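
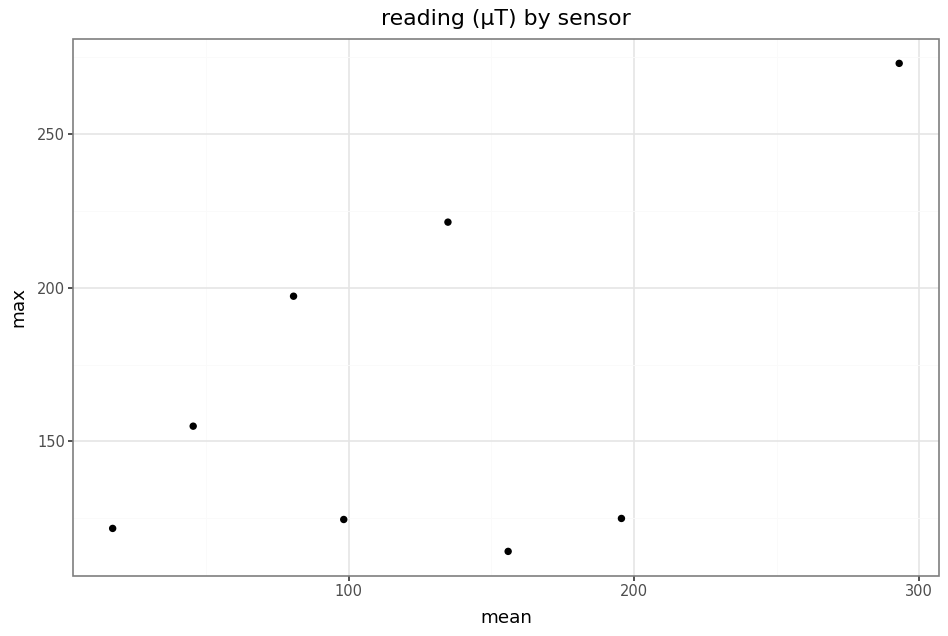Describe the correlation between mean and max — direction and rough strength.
Points are positively correlated; moderate (|r| ≈ 0.5).

positive, moderate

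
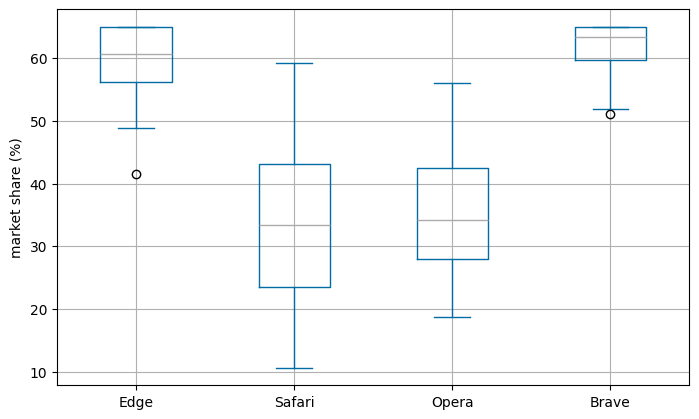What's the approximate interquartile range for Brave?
Q3 ≈ 65, Q1 ≈ 60; IQR ≈ 5.

≈ 5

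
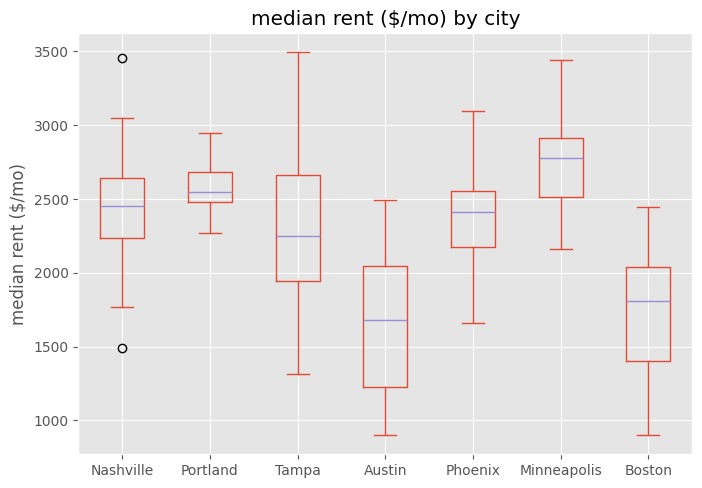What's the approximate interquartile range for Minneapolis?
Q3 ≈ 2900, Q1 ≈ 2500; IQR ≈ 400.

≈ 400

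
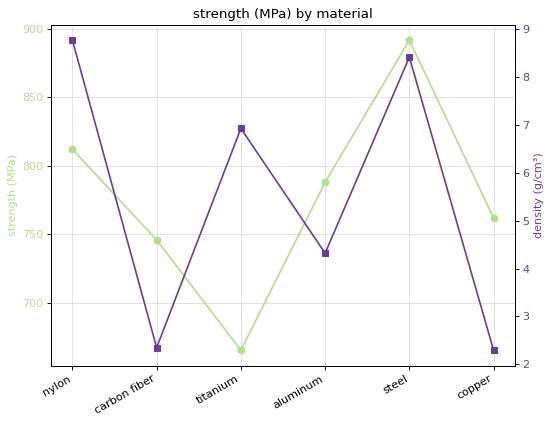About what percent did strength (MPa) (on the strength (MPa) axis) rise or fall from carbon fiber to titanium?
carbon fiber ≈ 740, titanium ≈ 660; (660 − 740) / 740 ≈ -10.8%.

≈ -10.8%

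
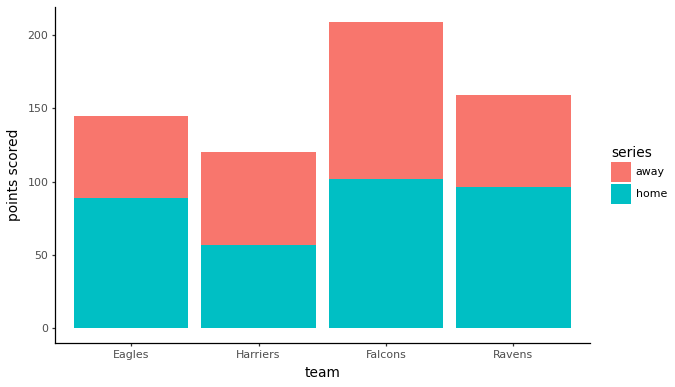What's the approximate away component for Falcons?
away top ≈ 200, bottom ≈ 100; segment ≈ 100.

≈ 100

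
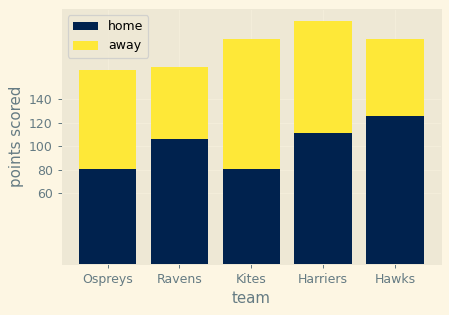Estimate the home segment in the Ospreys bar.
home top ≈ 80, bottom ≈ 0; segment ≈ 80.

≈ 80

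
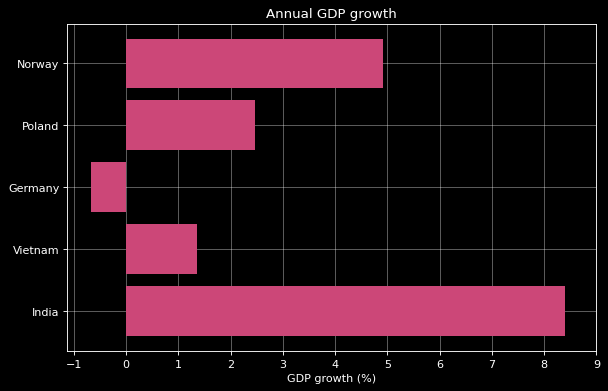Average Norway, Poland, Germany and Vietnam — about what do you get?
(5 + 2 + -1 + 1) / 4 ≈ 2.

≈ 2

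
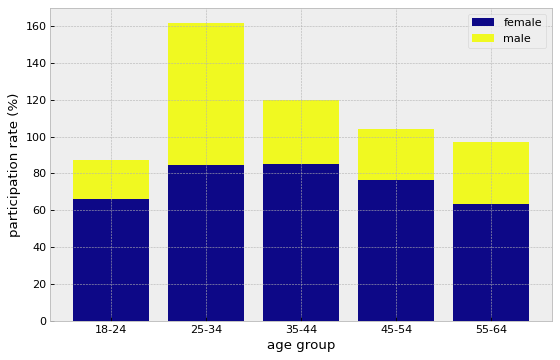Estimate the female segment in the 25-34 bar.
female top ≈ 80, bottom ≈ 0; segment ≈ 80.

≈ 80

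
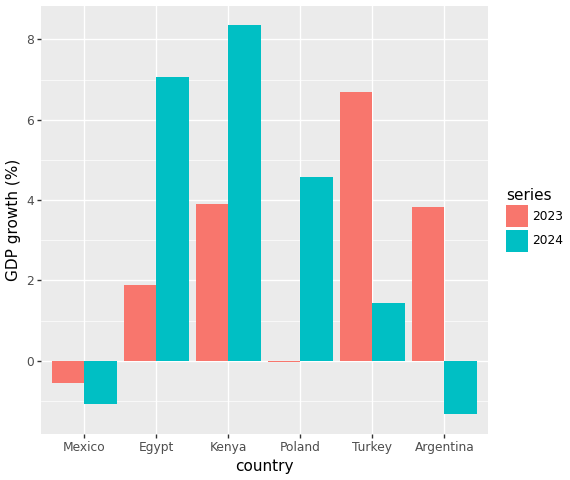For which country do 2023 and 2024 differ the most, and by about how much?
Turkey, ≈ 6 %

Turkey: 2023 ≈ 7, 2024 ≈ 1 → gap ≈ 6. Next-largest (Egypt) is only ≈ 5.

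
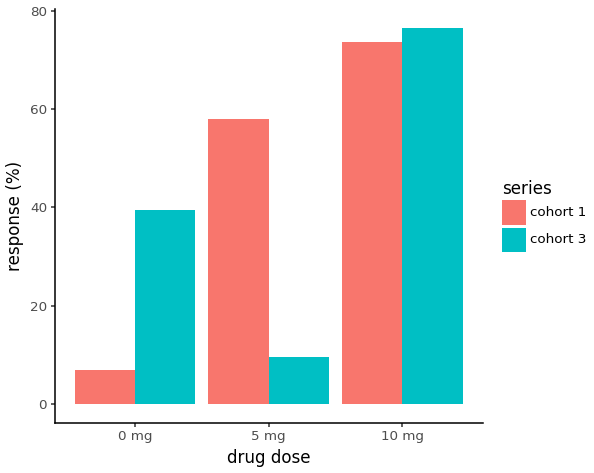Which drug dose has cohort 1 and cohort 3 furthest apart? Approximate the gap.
5 mg: cohort 1 ≈ 60, cohort 3 ≈ 10 → gap ≈ 50. Next-largest (0 mg) is only ≈ 30.

5 mg, ≈ 50 %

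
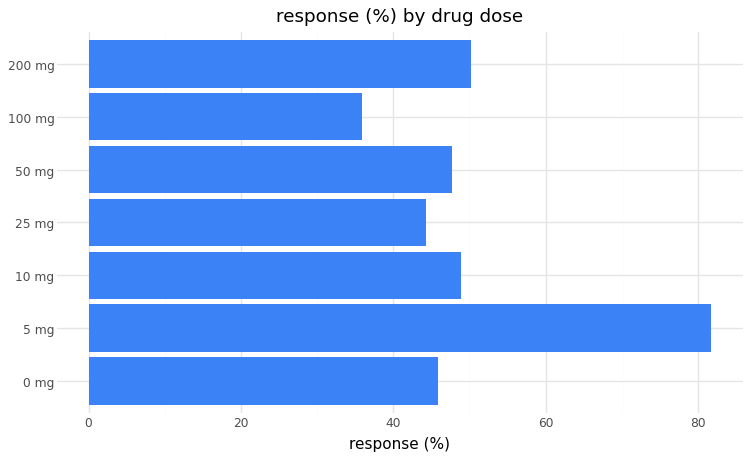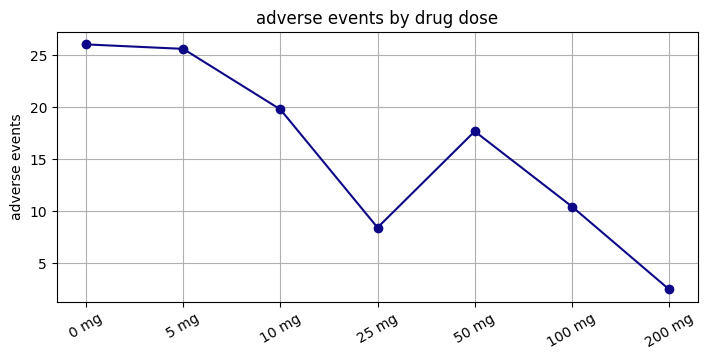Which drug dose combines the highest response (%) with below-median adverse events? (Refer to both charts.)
Chart 2 median adverse events ≈ 20; below-median drug doses: 25 mg, 100 mg, 200 mg. Among those, 200 mg has the highest response (%) (≈ 50).

200 mg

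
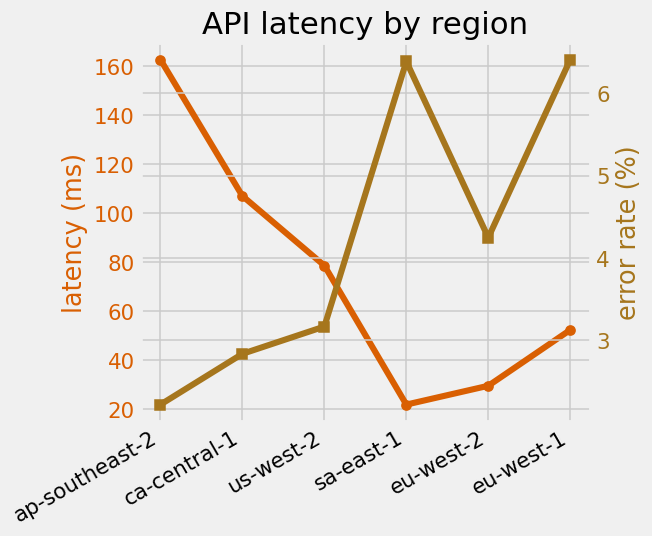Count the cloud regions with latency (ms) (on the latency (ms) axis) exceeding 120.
1

Above 120: ap-southeast-2.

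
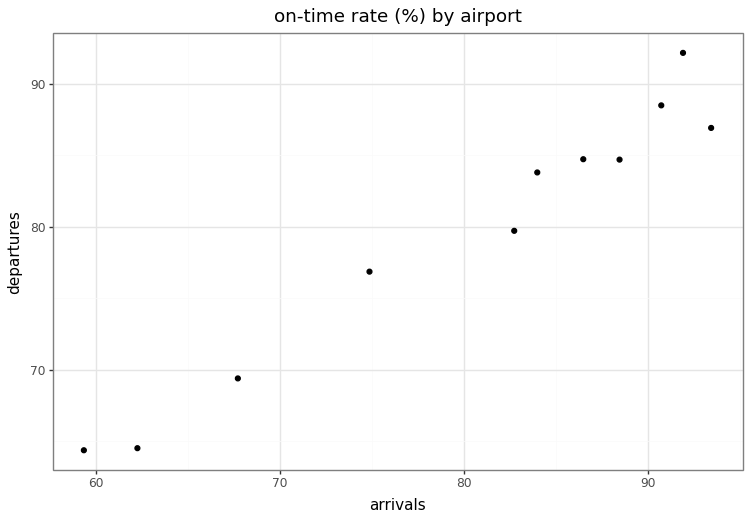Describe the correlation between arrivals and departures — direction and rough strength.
Points are positively correlated; strong (|r| ≈ 1.0).

positive, strong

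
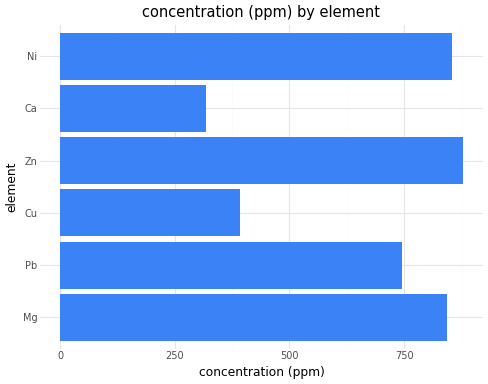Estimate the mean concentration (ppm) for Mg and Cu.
≈ 600

(800 + 400) / 2 ≈ 600.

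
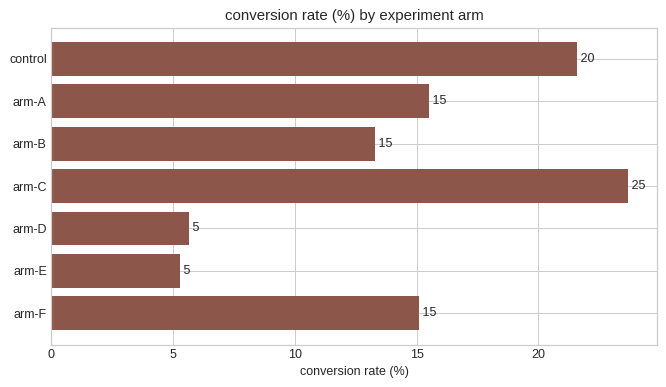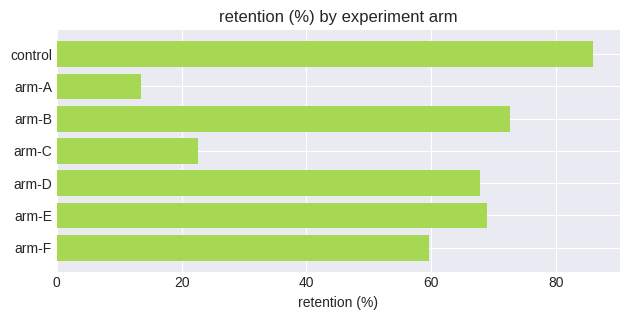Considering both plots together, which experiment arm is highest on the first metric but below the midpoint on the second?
arm-C

Chart 2 median retention (%) ≈ 70; below-median experiment arms: arm-A, arm-C, arm-F. Among those, arm-C has the highest conversion rate (%) (≈ 25).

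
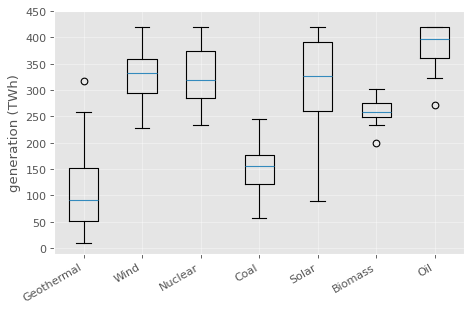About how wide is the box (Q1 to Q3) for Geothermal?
Q3 ≈ 150, Q1 ≈ 50; IQR ≈ 100.

≈ 100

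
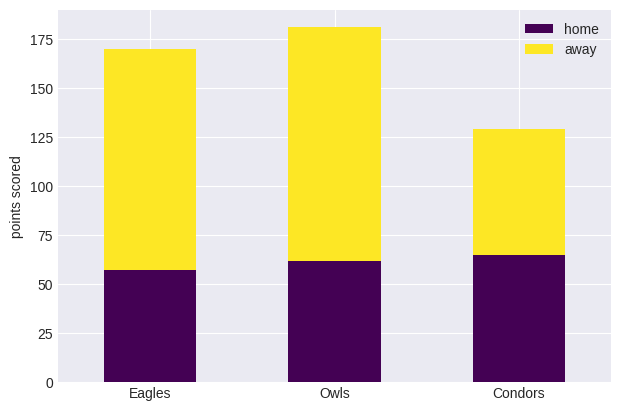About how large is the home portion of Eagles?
home top ≈ 60, bottom ≈ 0; segment ≈ 60.

≈ 60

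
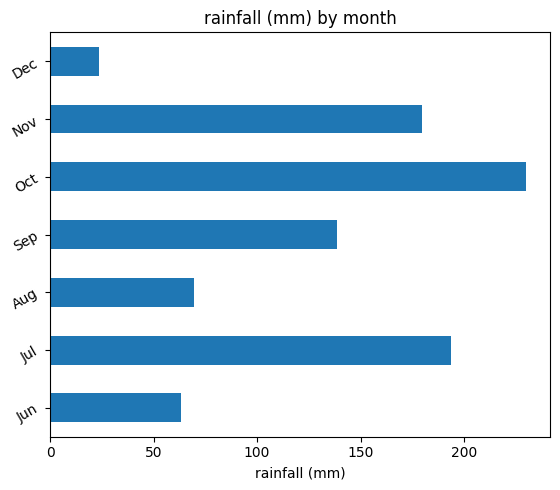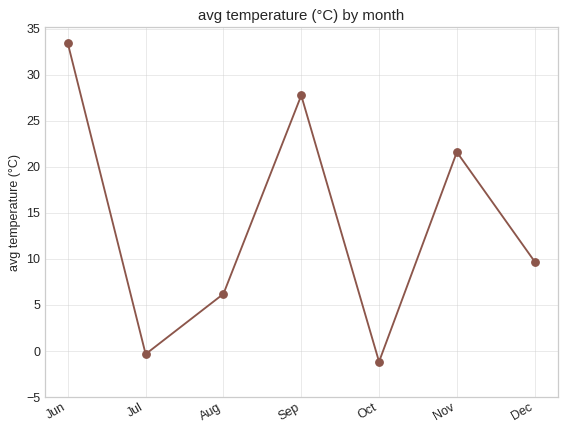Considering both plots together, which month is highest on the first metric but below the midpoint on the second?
Chart 2 median avg temperature (°C) ≈ 10; below-median months: Jul, Aug, Oct. Among those, Oct has the highest rainfall (mm) (≈ 225).

Oct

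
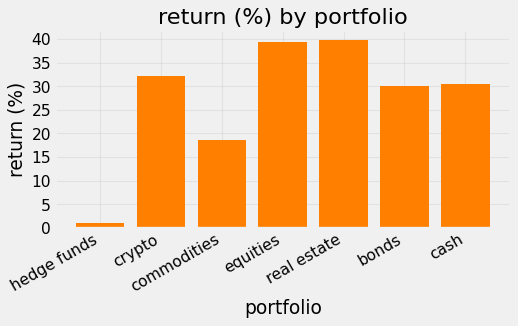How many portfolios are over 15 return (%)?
Above 15: crypto, commodities, equities, real estate, bonds, cash.

6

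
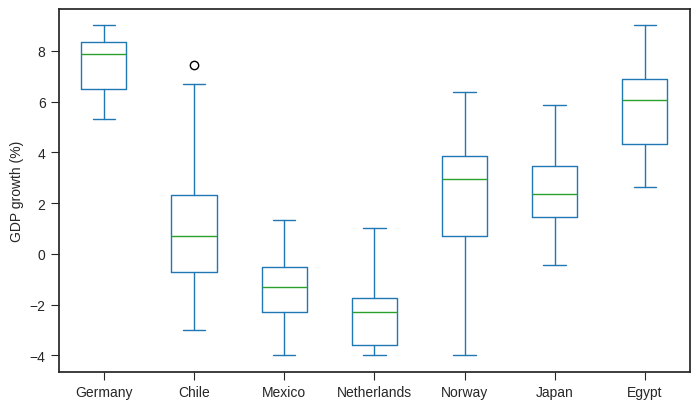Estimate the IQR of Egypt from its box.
≈ 3

Q3 ≈ 7, Q1 ≈ 4; IQR ≈ 3.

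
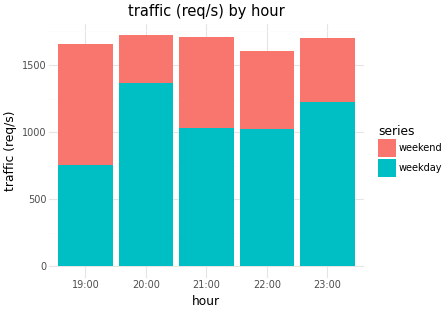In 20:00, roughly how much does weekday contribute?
weekday top ≈ 1400, bottom ≈ 0; segment ≈ 1400.

≈ 1400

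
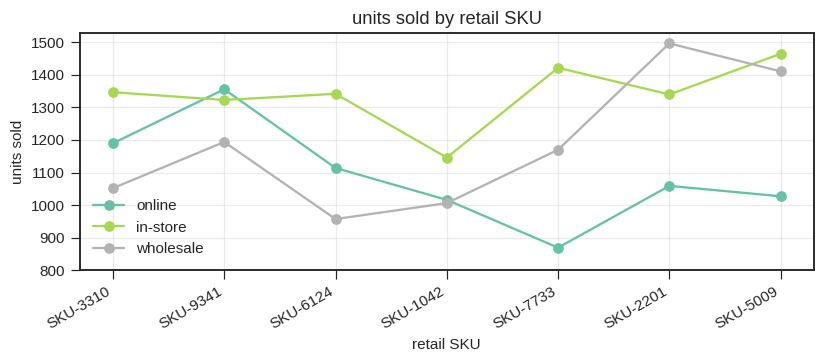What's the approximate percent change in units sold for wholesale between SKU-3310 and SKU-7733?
SKU-3310 ≈ 1100, SKU-7733 ≈ 1200; (1200 − 1100) / 1100 ≈ +9.1%.

≈ +9.1%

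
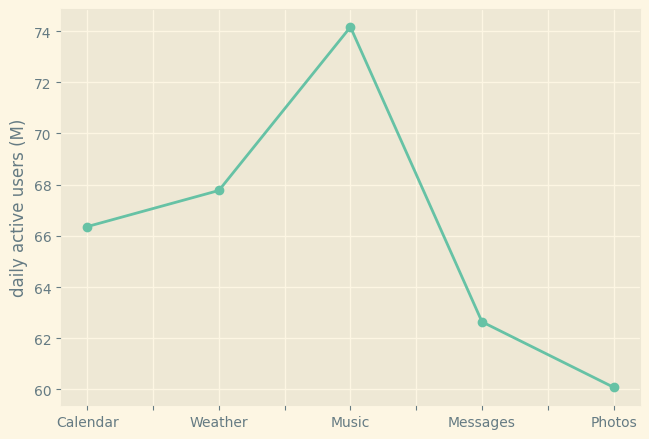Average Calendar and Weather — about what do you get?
(66 + 68) / 2 ≈ 67.

≈ 67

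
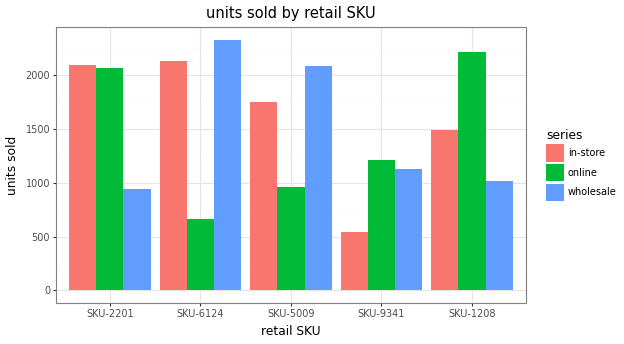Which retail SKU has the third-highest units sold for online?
Top 4 for online: SKU-1208 ≈ 2200, SKU-2201 ≈ 2000, SKU-9341 ≈ 1200, SKU-5009 ≈ 1000.

SKU-9341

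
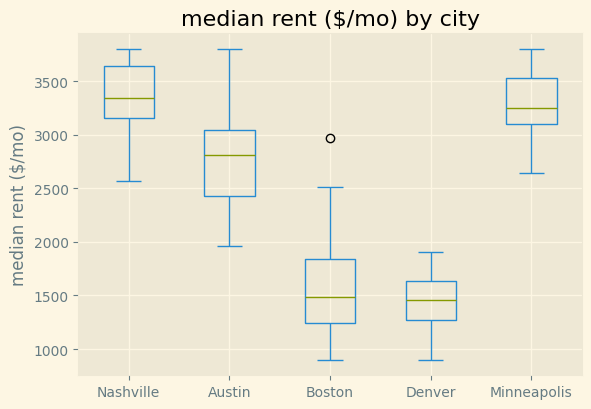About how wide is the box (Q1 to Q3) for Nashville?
≈ 400

Q3 ≈ 3600, Q1 ≈ 3200; IQR ≈ 400.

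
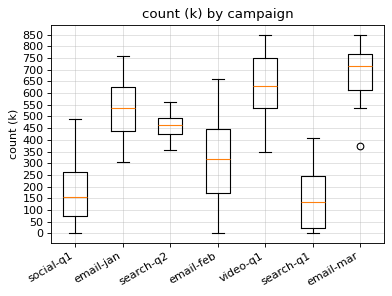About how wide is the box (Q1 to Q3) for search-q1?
Q3 ≈ 250, Q1 ≈ 0; IQR ≈ 250.

≈ 250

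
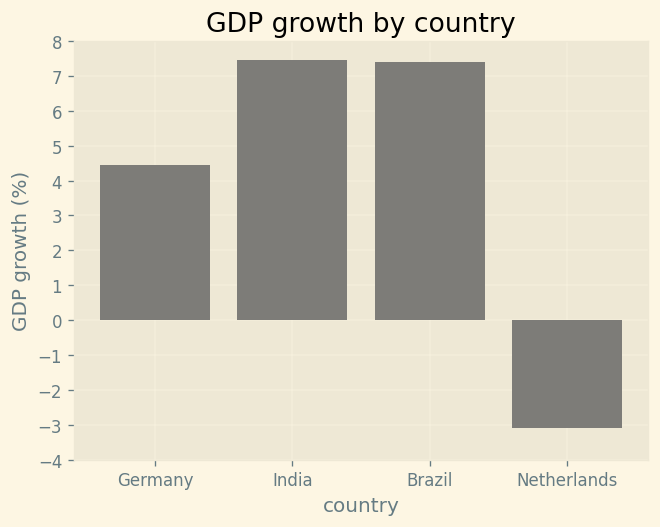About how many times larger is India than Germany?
India ≈ 7, Germany ≈ 4; 7/4 ≈ 1.75.

≈ 1.75×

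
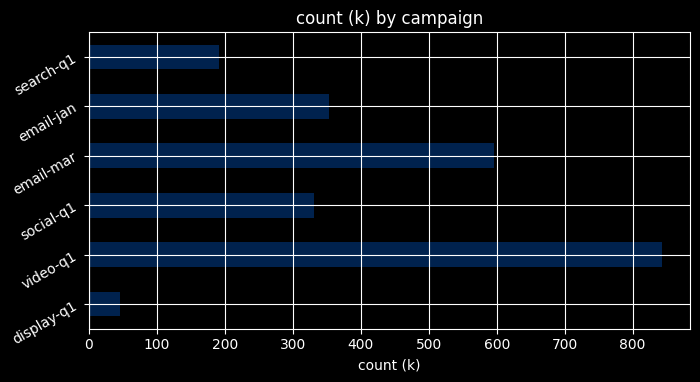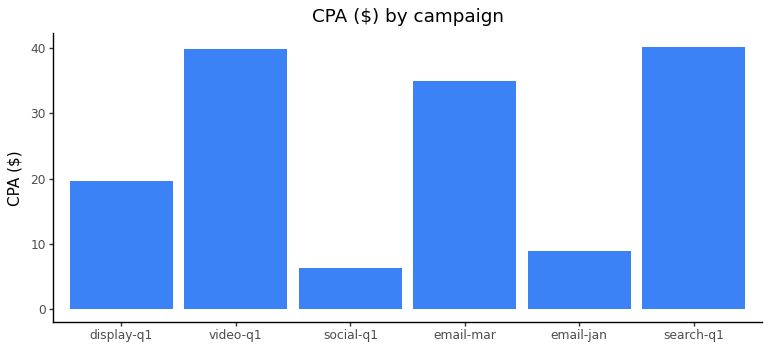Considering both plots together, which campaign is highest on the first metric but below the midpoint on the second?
Chart 2 median CPA ($) ≈ 25; below-median campaigns: display-q1, social-q1, email-jan. Among those, email-jan has the highest count (k) (≈ 400).

email-jan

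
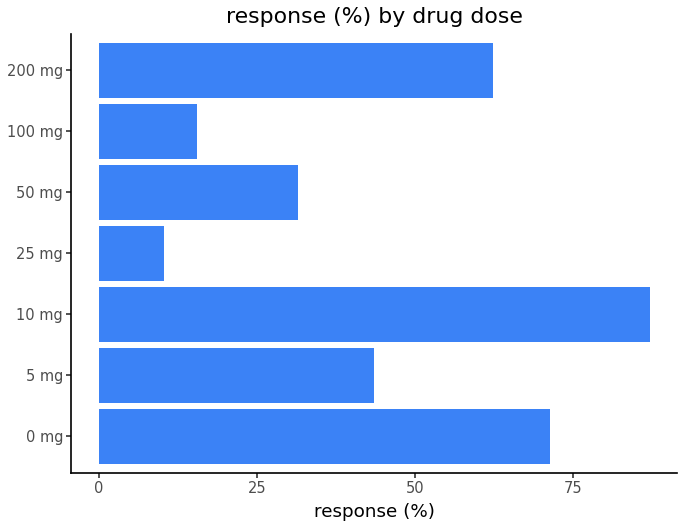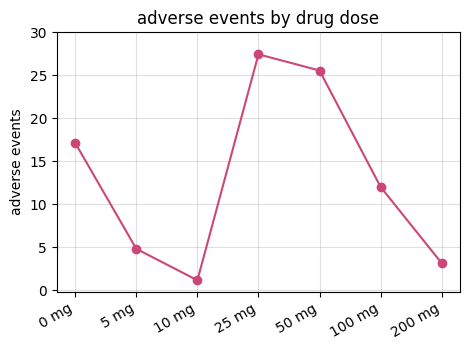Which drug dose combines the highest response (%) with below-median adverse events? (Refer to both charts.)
10 mg

Chart 2 median adverse events ≈ 10; below-median drug doses: 5 mg, 10 mg, 200 mg. Among those, 10 mg has the highest response (%) (≈ 90).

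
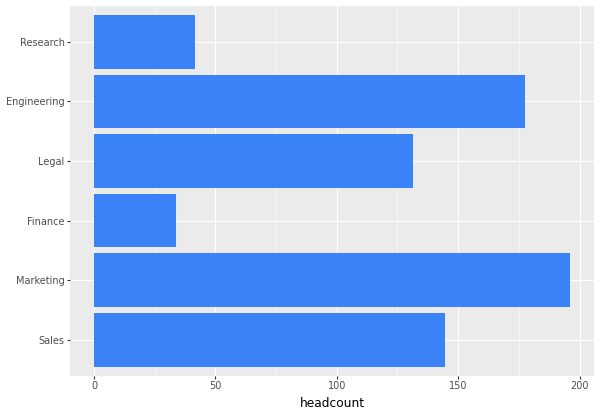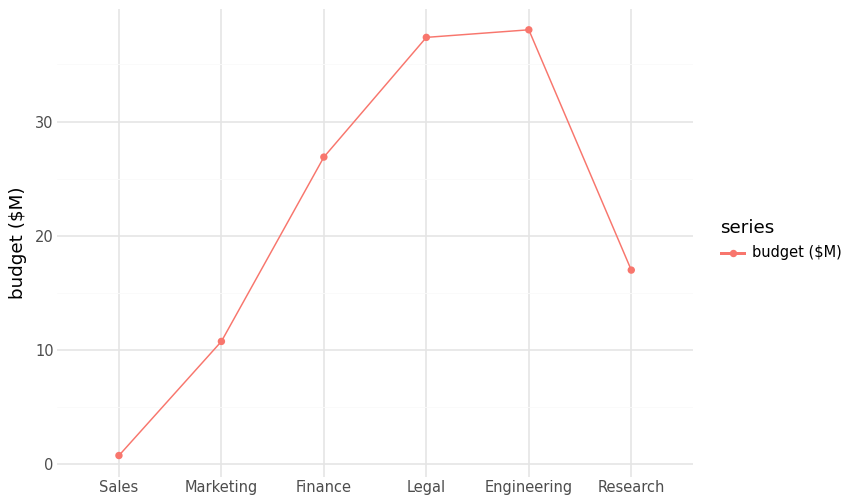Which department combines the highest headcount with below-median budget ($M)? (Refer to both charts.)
Marketing

Chart 2 median budget ($M) ≈ 20; below-median departments: Sales, Marketing, Research. Among those, Marketing has the highest headcount (≈ 200).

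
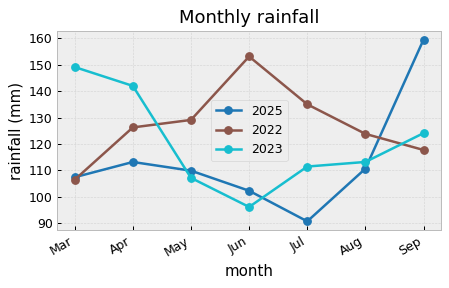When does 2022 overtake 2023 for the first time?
May

Apr: 2022 ≈ 130 vs 2023 ≈ 140 (not yet); May: 2022 ≈ 130 vs 2023 ≈ 110 (first crossover).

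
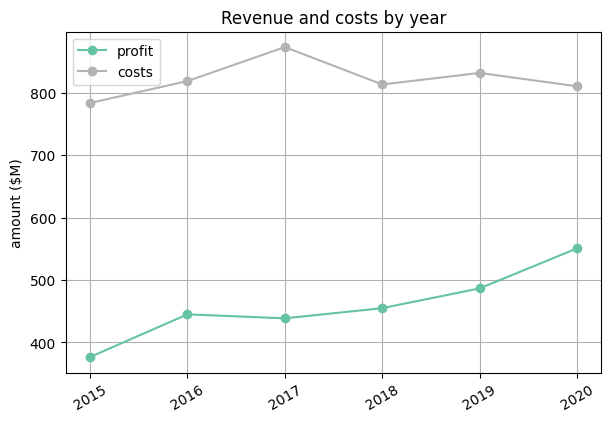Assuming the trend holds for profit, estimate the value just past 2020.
Last three: 450, 500, 550 → slope ≈ 50/step → next ≈ 600.

≈ 600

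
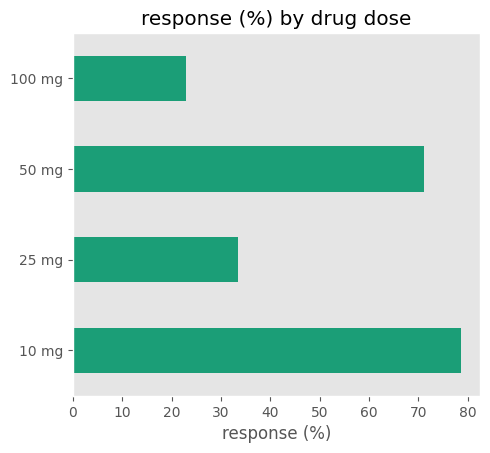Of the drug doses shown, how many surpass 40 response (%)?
Above 40: 10 mg, 50 mg.

2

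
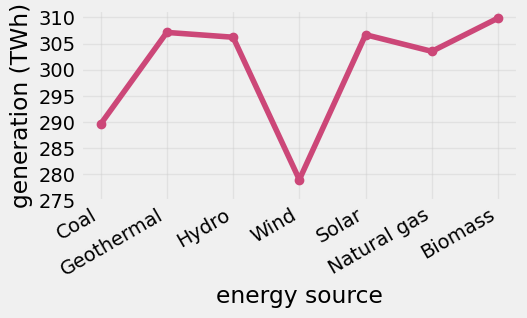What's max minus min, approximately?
≈ 30

Max Biomass ≈ 310, min Wind ≈ 280; range ≈ 30.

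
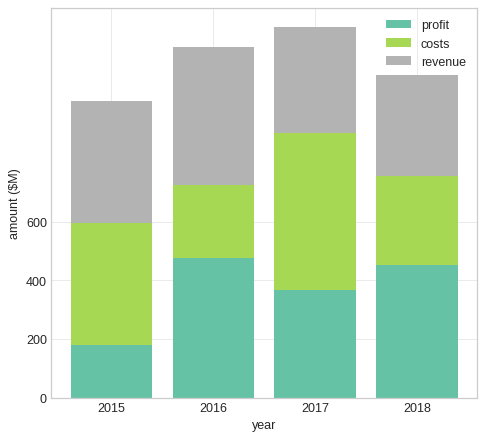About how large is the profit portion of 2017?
profit top ≈ 400, bottom ≈ 0; segment ≈ 400.

≈ 400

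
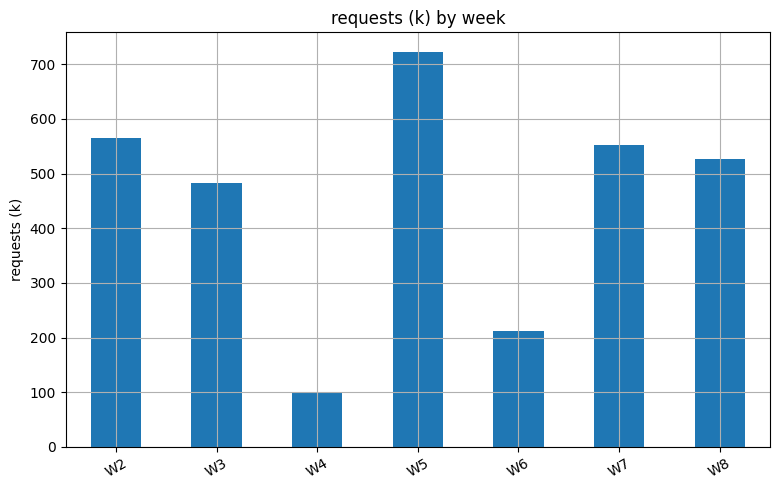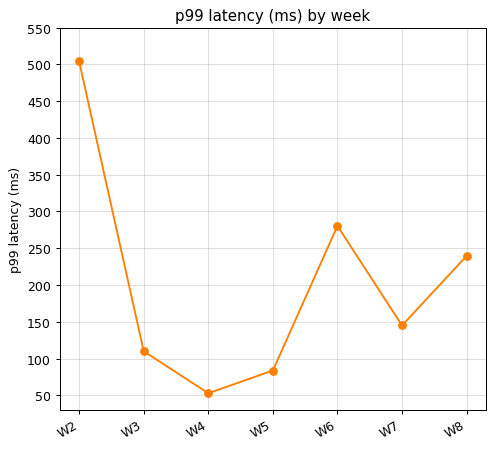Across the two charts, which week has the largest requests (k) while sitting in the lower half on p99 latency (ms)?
Chart 2 median p99 latency (ms) ≈ 150; below-median weeks: W3, W4, W5. Among those, W5 has the highest requests (k) (≈ 700).

W5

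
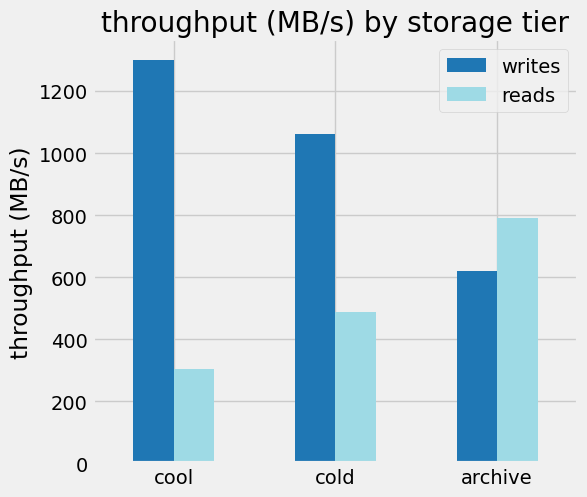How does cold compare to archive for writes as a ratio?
≈ 1.67×

cold ≈ 1000, archive ≈ 600; 1000/600 ≈ 1.67.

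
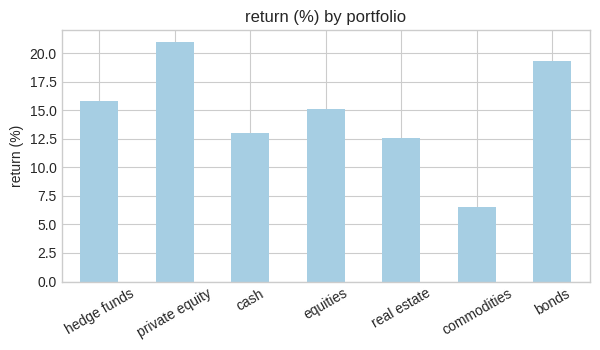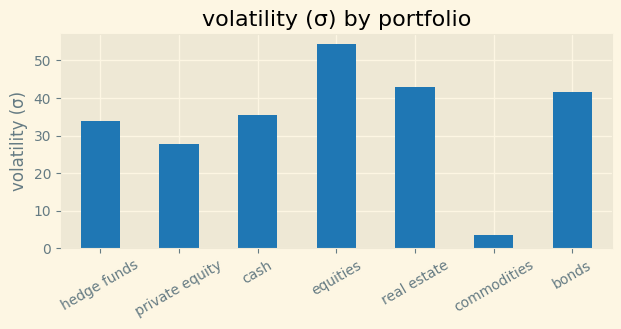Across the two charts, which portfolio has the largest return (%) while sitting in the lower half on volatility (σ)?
Chart 2 median volatility (σ) ≈ 35; below-median portfolios: hedge funds, private equity, commodities. Among those, private equity has the highest return (%) (≈ 20).

private equity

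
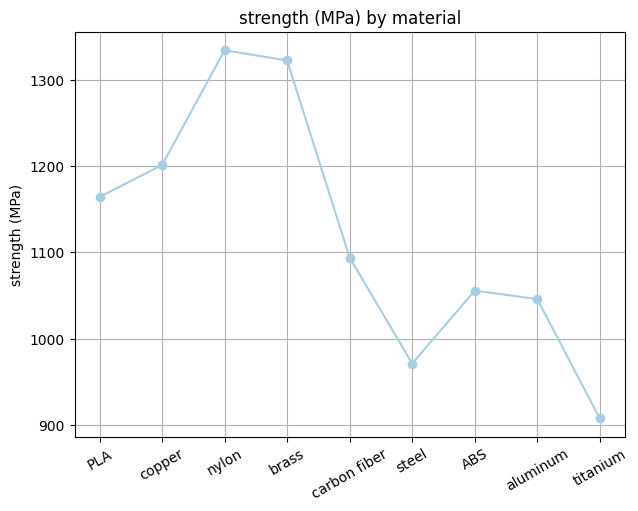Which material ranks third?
Top 4: nylon ≈ 1350, brass ≈ 1300, copper ≈ 1200, PLA ≈ 1150.

copper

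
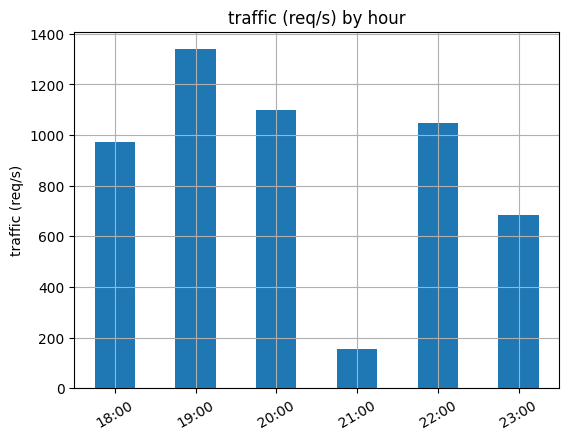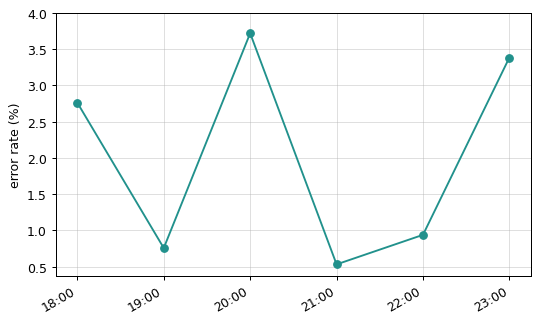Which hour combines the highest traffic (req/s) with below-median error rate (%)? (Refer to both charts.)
Chart 2 median error rate (%) ≈ 2; below-median hours: 19:00, 21:00, 22:00. Among those, 19:00 has the highest traffic (req/s) (≈ 1400).

19:00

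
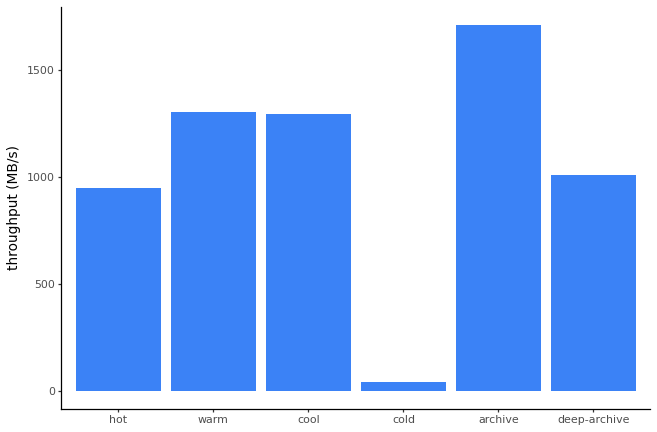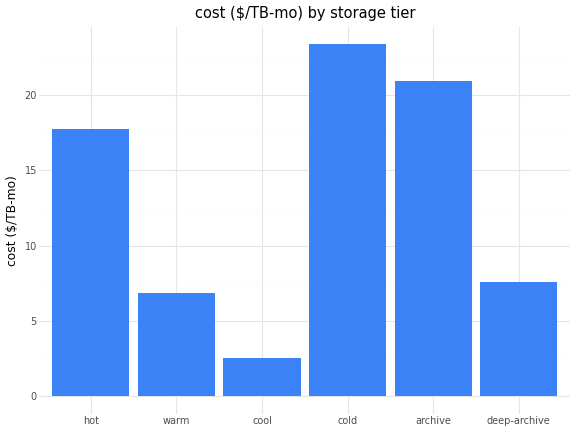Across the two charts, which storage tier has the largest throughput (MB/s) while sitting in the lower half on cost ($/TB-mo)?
Chart 2 median cost ($/TB-mo) ≈ 15; below-median storage tiers: warm, cool, deep-archive. Among those, warm has the highest throughput (MB/s) (≈ 1400).

warm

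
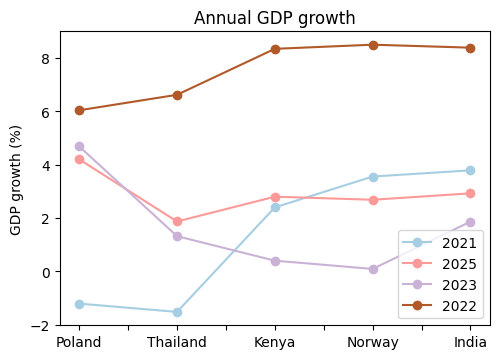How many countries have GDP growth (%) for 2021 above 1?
3

Above 1: Kenya, Norway, India.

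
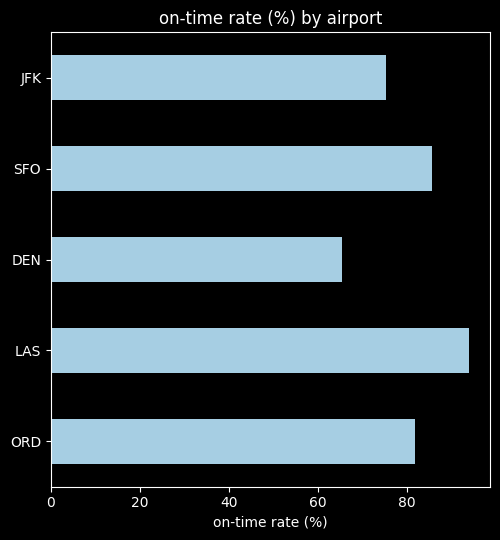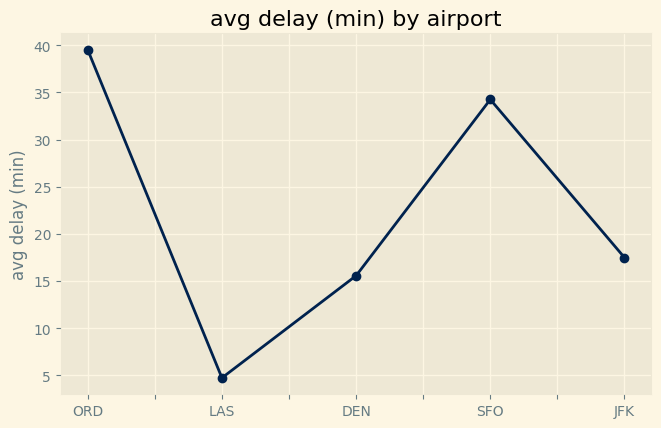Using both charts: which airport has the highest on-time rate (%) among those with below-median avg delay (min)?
Chart 2 median avg delay (min) ≈ 15; below-median airports: LAS, DEN. Among those, LAS has the highest on-time rate (%) (≈ 90).

LAS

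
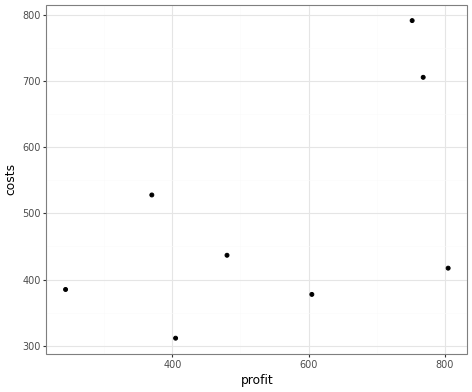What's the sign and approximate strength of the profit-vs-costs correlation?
Points are positively correlated; moderate (|r| ≈ 0.6).

positive, moderate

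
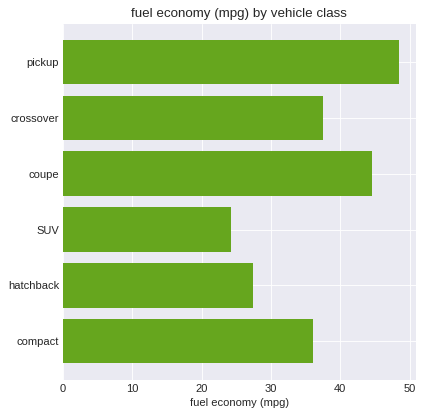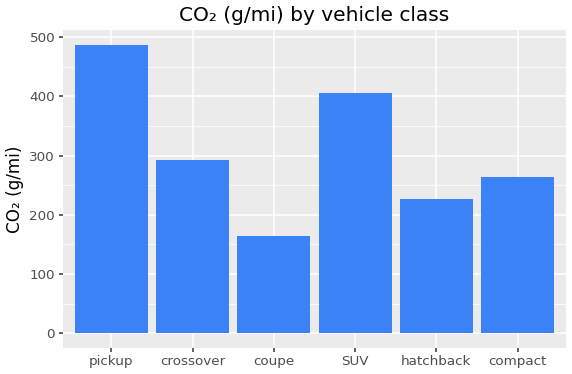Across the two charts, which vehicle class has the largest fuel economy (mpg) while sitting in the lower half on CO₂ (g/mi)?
coupe

Chart 2 median CO₂ (g/mi) ≈ 300; below-median vehicle classes: coupe, hatchback, compact. Among those, coupe has the highest fuel economy (mpg) (≈ 45).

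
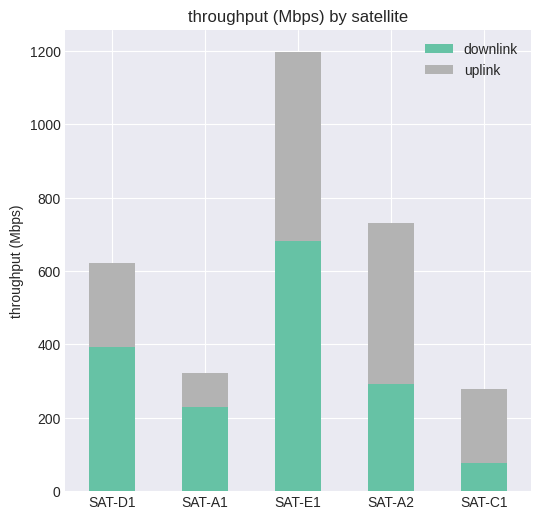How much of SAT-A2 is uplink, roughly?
uplink top ≈ 700, bottom ≈ 300; segment ≈ 400.

≈ 400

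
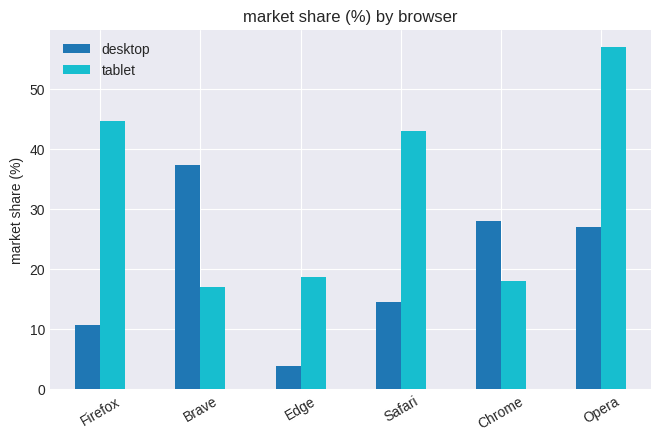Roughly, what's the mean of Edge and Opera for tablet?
≈ 38

(20 + 55) / 2 ≈ 38.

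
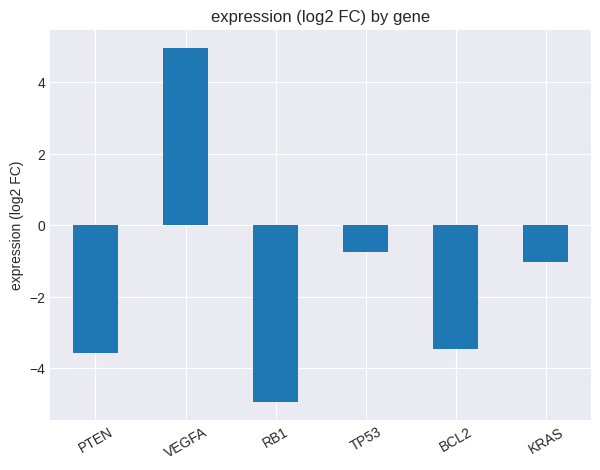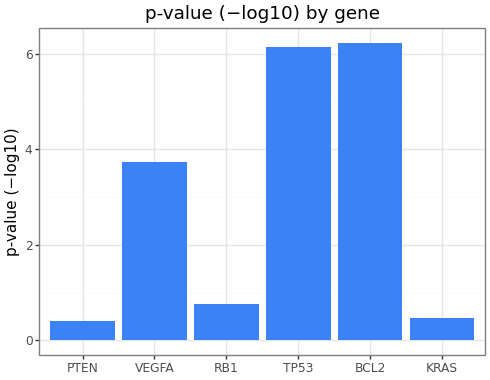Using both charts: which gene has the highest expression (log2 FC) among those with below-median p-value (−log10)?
Chart 2 median p-value (−log10) ≈ 2; below-median genes: PTEN, RB1, KRAS. Among those, KRAS has the highest expression (log2 FC) (≈ -1).

KRAS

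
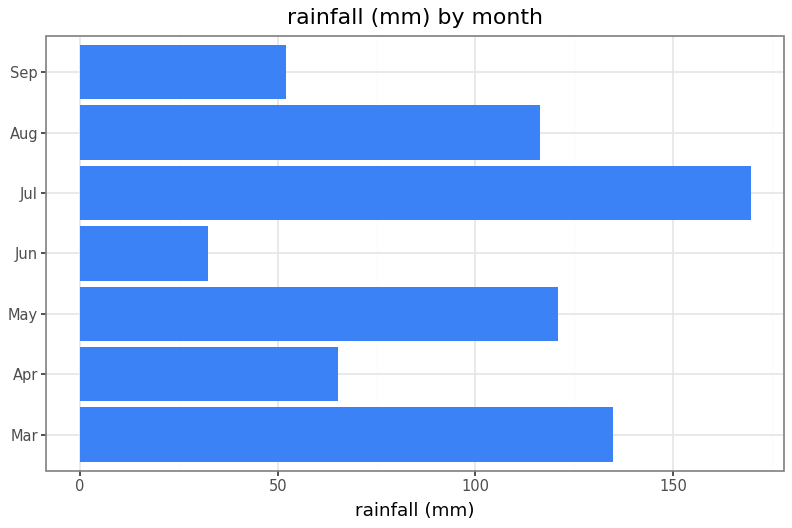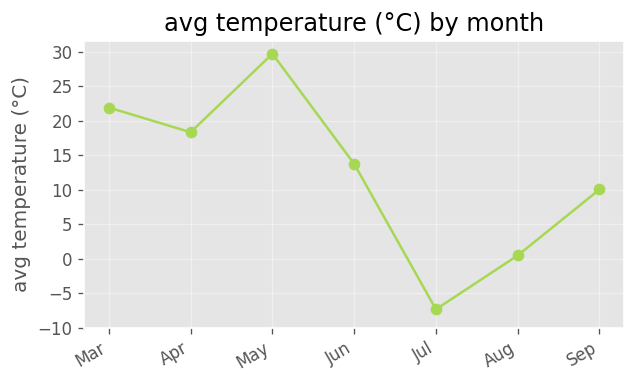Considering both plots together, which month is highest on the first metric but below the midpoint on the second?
Chart 2 median avg temperature (°C) ≈ 15; below-median months: Jul, Aug, Sep. Among those, Jul has the highest rainfall (mm) (≈ 160).

Jul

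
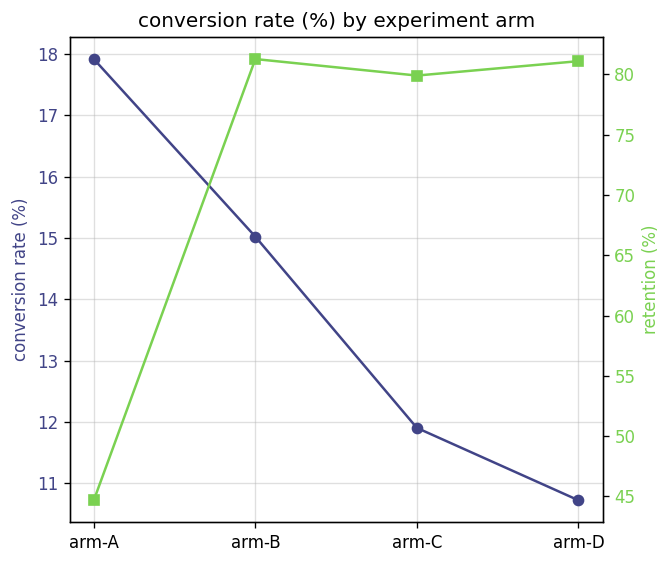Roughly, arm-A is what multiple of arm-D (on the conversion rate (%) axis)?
≈ 1.64×

arm-A ≈ 18, arm-D ≈ 11; 18/11 ≈ 1.64.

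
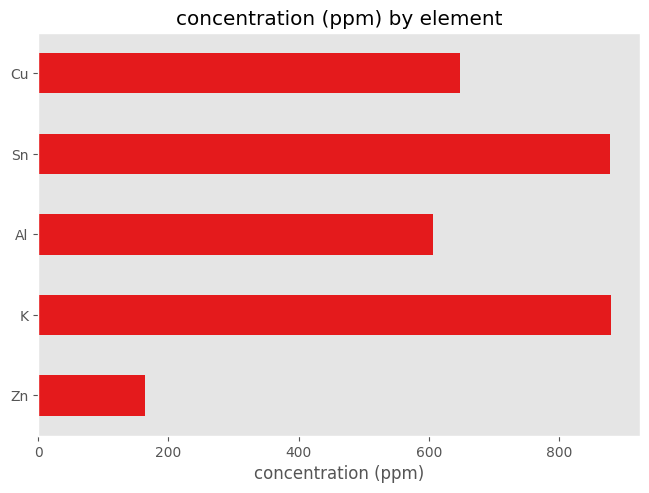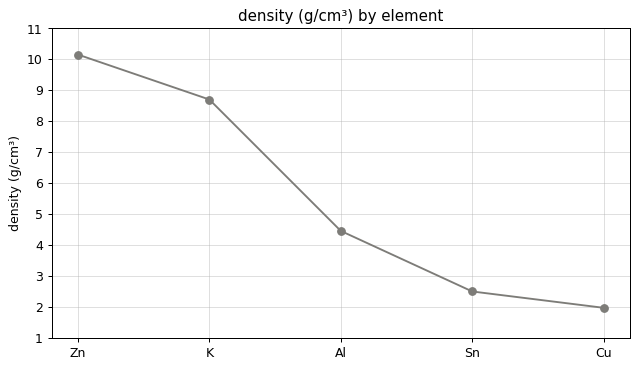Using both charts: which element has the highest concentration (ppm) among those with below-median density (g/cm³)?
Sn

Chart 2 median density (g/cm³) ≈ 4; below-median elements: Sn, Cu. Among those, Sn has the highest concentration (ppm) (≈ 900).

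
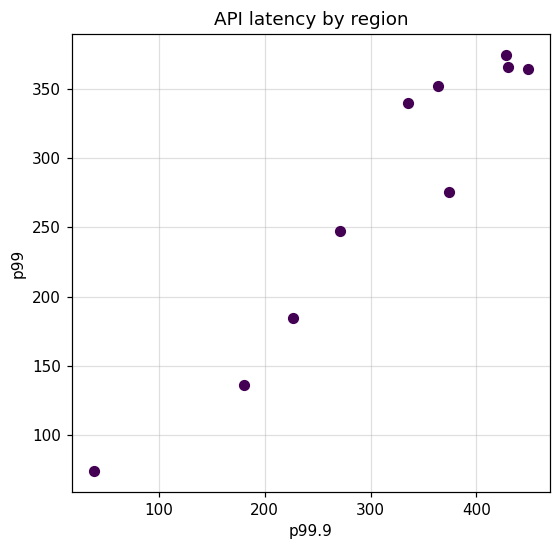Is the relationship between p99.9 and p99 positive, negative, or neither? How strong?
Points are positively correlated; strong (|r| ≈ 1.0).

positive, strong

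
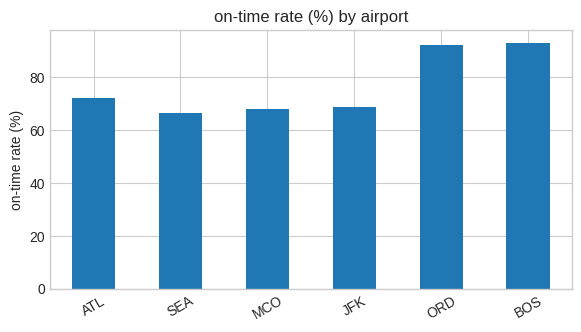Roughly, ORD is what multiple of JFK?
ORD ≈ 90, JFK ≈ 70; 90/70 ≈ 1.29.

≈ 1.29×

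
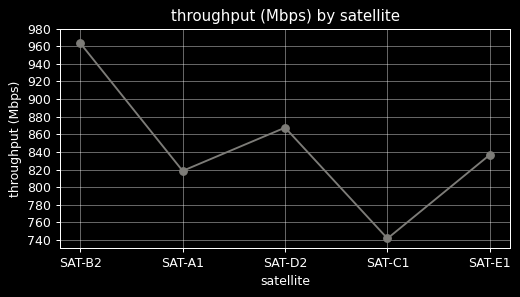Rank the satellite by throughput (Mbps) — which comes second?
Top 3: SAT-B2 ≈ 960, SAT-D2 ≈ 860, SAT-E1 ≈ 840.

SAT-D2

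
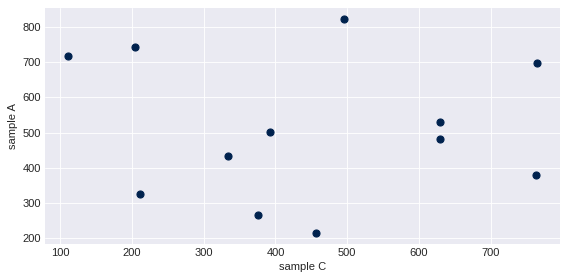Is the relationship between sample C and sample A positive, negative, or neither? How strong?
Points are roughly uncorrelated; weak (|r| ≈ 0.1).

no clear correlation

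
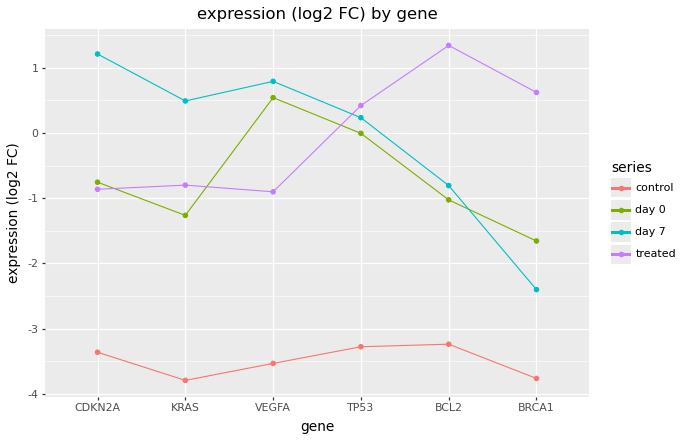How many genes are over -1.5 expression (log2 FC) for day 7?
5

Above -1.5: CDKN2A, KRAS, VEGFA, TP53, BCL2.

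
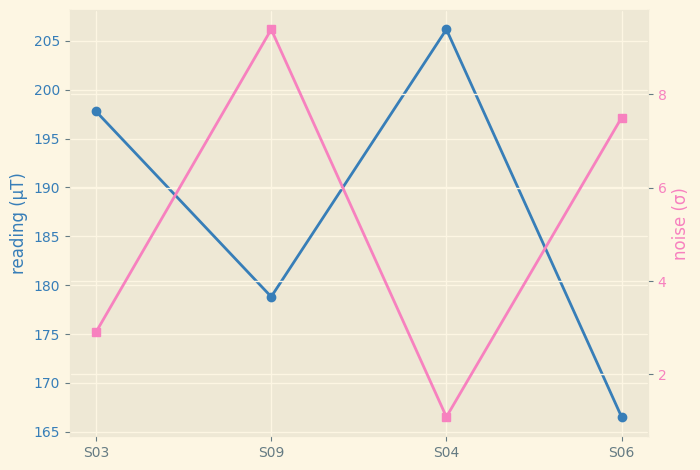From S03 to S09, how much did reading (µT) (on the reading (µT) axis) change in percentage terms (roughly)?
S03 ≈ 200, S09 ≈ 180; (180 − 200) / 200 ≈ -10%.

≈ -10%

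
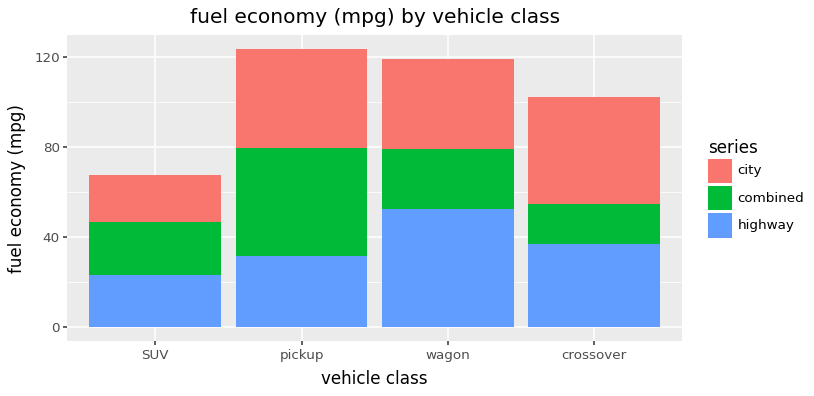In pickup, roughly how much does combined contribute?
combined top ≈ 80, bottom ≈ 40; segment ≈ 40.

≈ 40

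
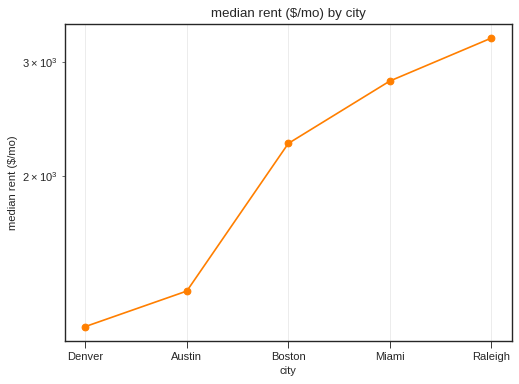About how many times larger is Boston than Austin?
Boston ≈ 2200, Austin ≈ 1400; 2200/1400 ≈ 1.57.

≈ 1.57×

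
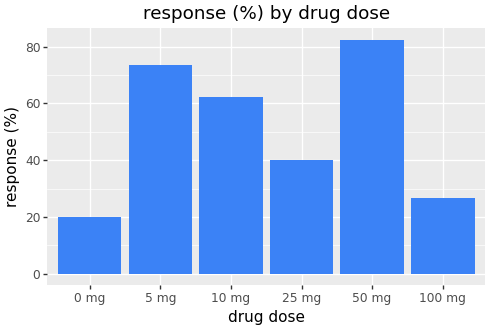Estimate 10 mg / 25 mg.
≈ 1.5×

10 mg ≈ 60, 25 mg ≈ 40; 60/40 ≈ 1.5.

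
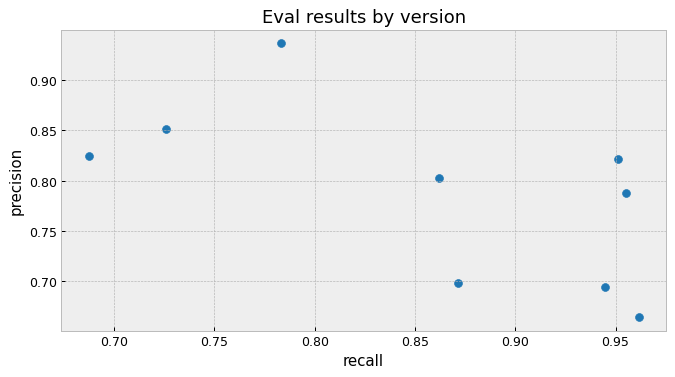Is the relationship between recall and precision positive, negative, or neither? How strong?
Points are negatively correlated; moderate (|r| ≈ 0.6).

negative, moderate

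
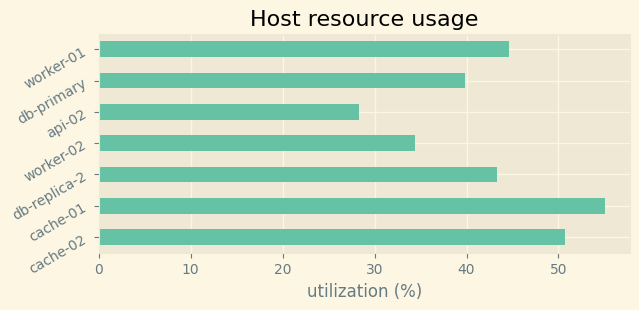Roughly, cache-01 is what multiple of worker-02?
cache-01 ≈ 55, worker-02 ≈ 35; 55/35 ≈ 1.57.

≈ 1.57×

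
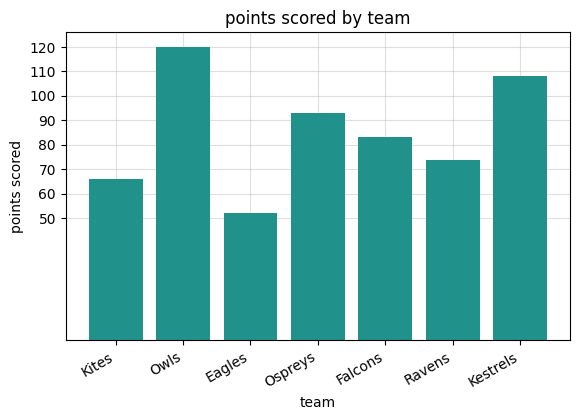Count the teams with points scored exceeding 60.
6

Above 60: Kites, Owls, Ospreys, Falcons, Ravens, Kestrels.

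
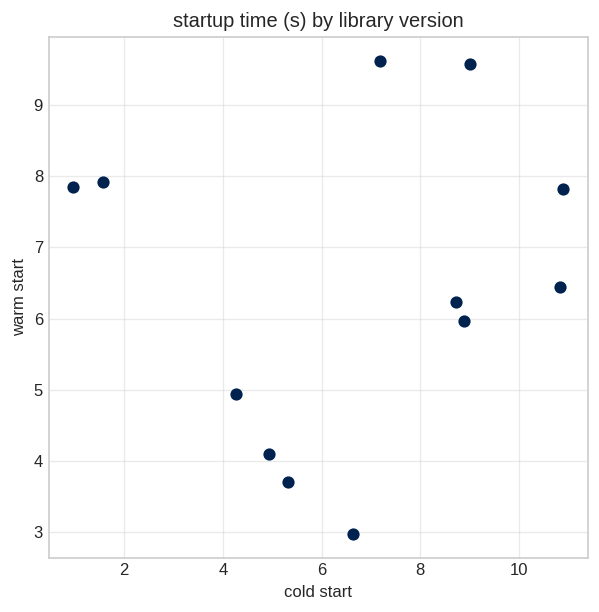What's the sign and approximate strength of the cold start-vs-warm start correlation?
Points are roughly uncorrelated; weak (|r| ≈ 0.1).

no clear correlation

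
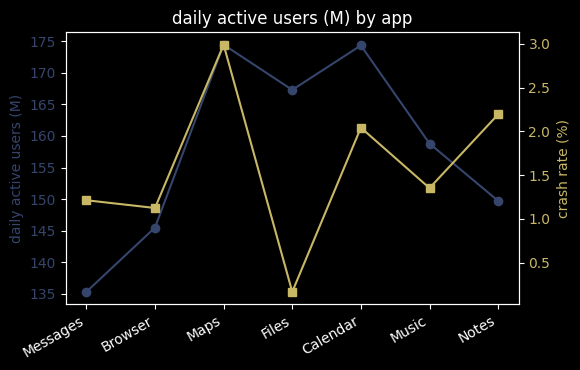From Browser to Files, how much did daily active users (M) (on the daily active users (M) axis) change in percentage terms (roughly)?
Browser ≈ 145, Files ≈ 165; (165 − 145) / 145 ≈ +13.8%.

≈ +13.8%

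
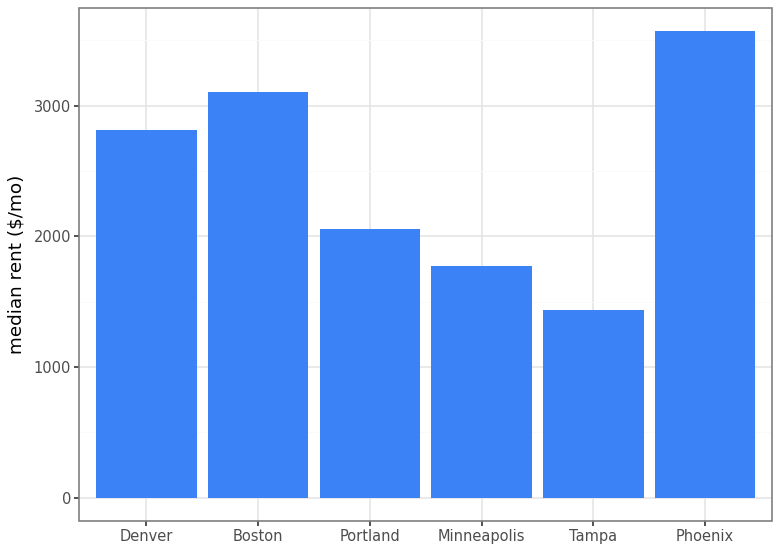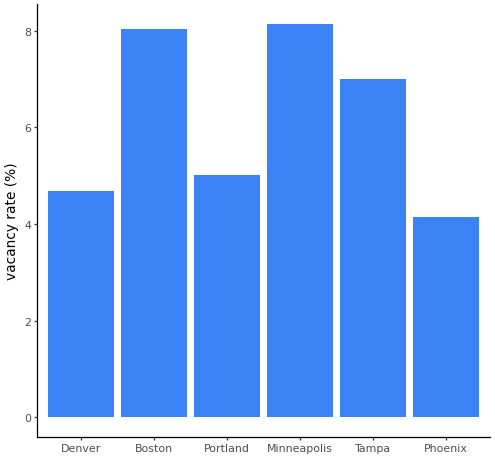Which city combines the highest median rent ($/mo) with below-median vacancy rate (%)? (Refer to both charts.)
Chart 2 median vacancy rate (%) ≈ 6; below-median cities: Denver, Portland, Phoenix. Among those, Phoenix has the highest median rent ($/mo) (≈ 3500).

Phoenix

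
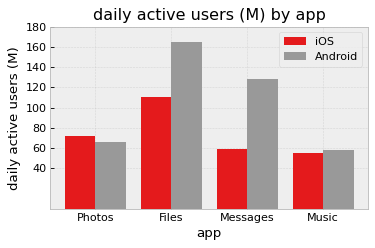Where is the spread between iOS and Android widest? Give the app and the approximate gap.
Messages, ≈ 60 M

Messages: iOS ≈ 60, Android ≈ 120 → gap ≈ 60. Next-largest (Files) is only ≈ 40.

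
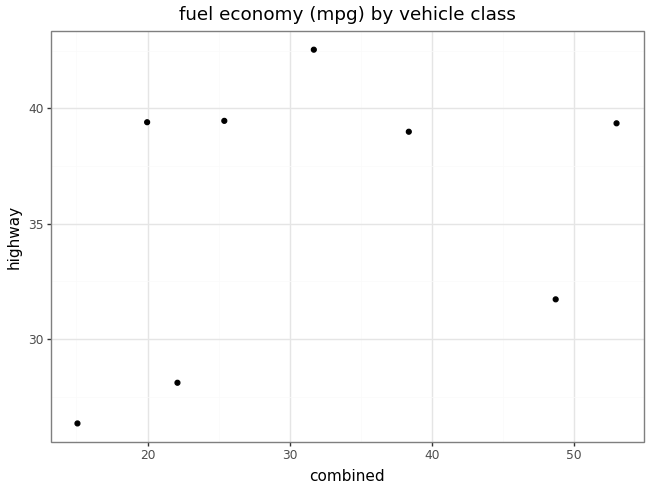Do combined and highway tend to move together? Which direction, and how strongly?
positive, weak

Points are positively correlated; weak (|r| ≈ 0.3).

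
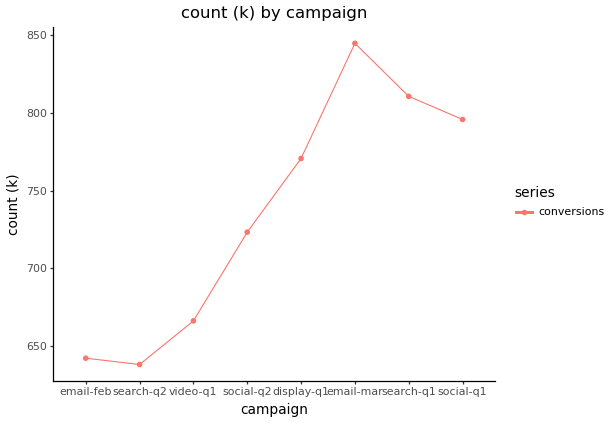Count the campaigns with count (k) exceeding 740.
Above 740: display-q1, email-mar, search-q1, social-q1.

4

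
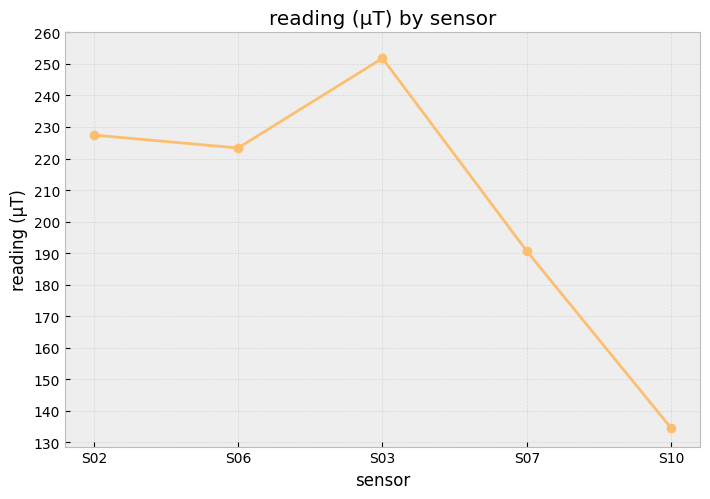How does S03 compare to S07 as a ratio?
S03 ≈ 250, S07 ≈ 190; 250/190 ≈ 1.32.

≈ 1.32×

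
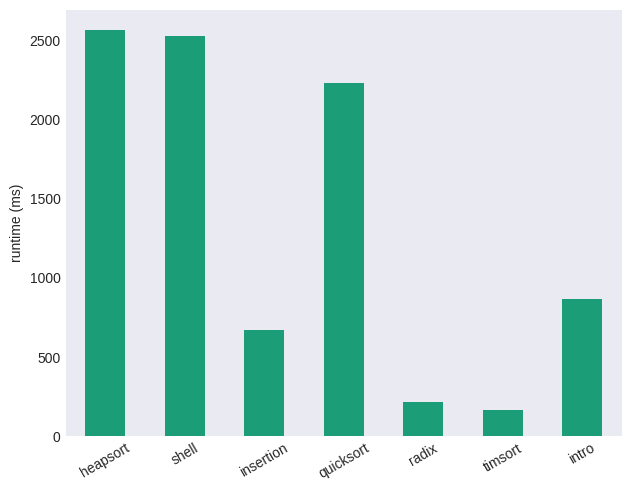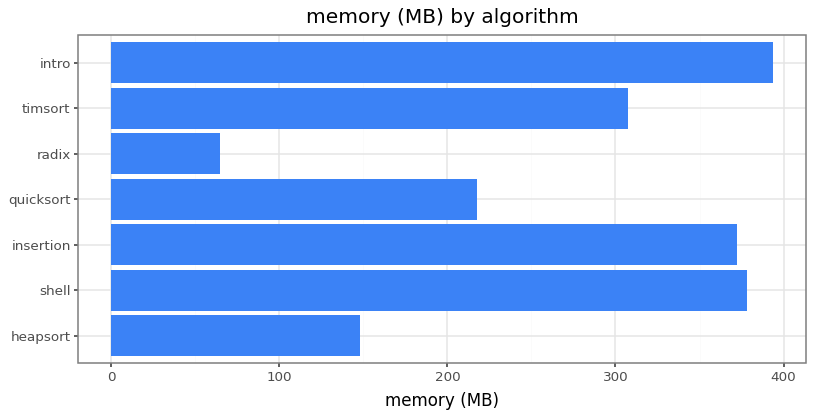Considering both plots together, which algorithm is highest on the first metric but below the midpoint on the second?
Chart 2 median memory (MB) ≈ 300; below-median algorithms: heapsort, quicksort, radix. Among those, heapsort has the highest runtime (ms) (≈ 2500).

heapsort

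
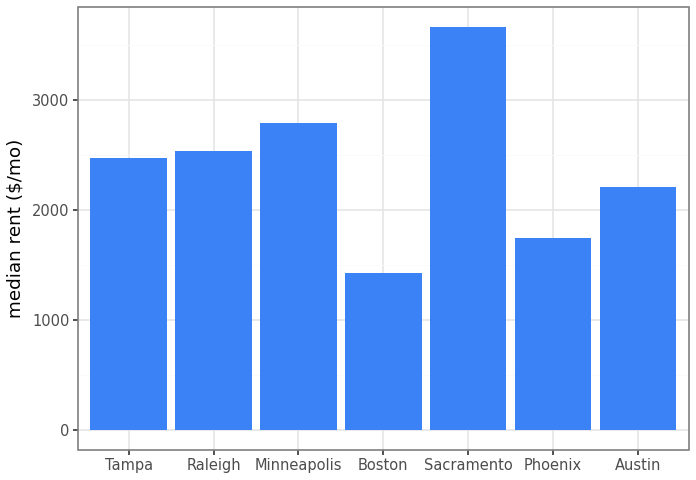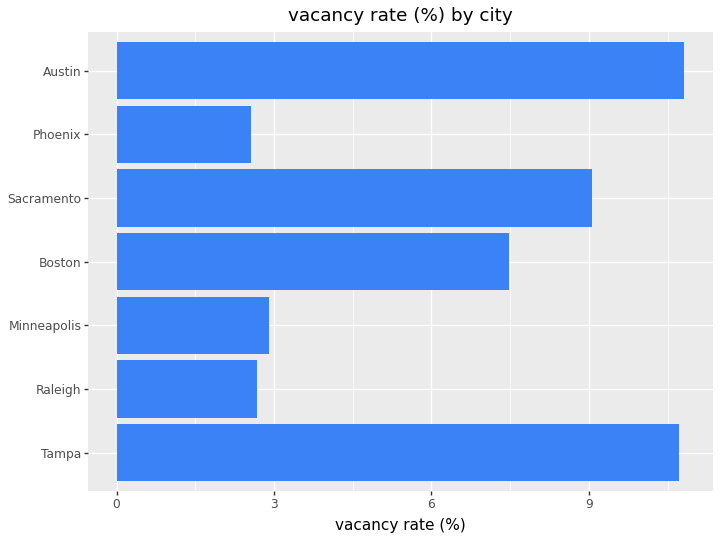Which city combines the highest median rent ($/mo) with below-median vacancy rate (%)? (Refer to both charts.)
Chart 2 median vacancy rate (%) ≈ 7; below-median cities: Raleigh, Minneapolis, Phoenix. Among those, Minneapolis has the highest median rent ($/mo) (≈ 3000).

Minneapolis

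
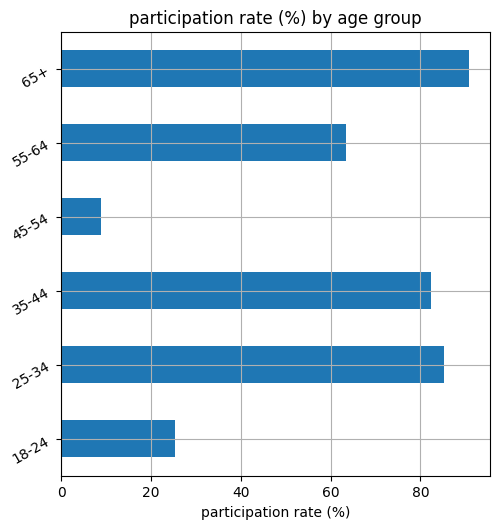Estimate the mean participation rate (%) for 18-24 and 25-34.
(30 + 90) / 2 ≈ 60.

≈ 60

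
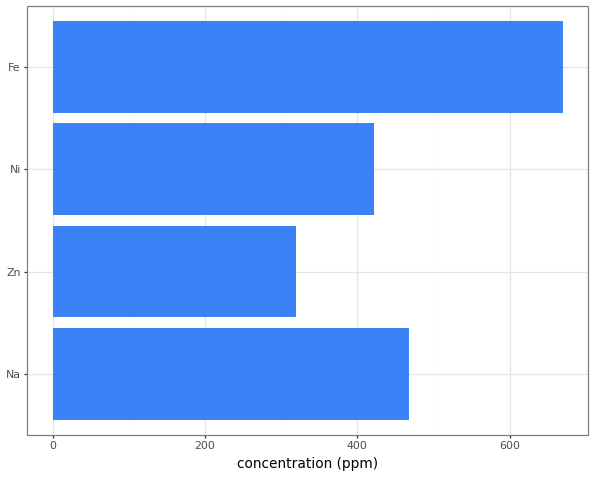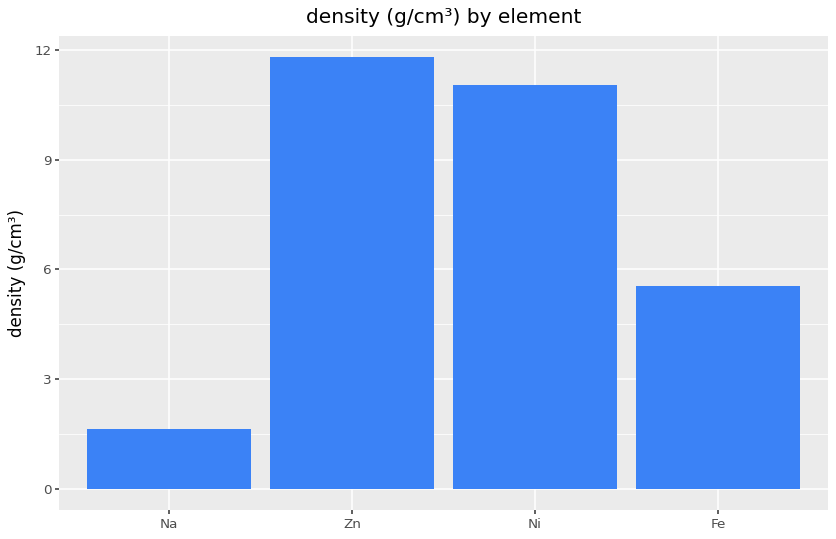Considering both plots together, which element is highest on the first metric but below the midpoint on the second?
Fe

Chart 2 median density (g/cm³) ≈ 8; below-median elements: Na, Fe. Among those, Fe has the highest concentration (ppm) (≈ 700).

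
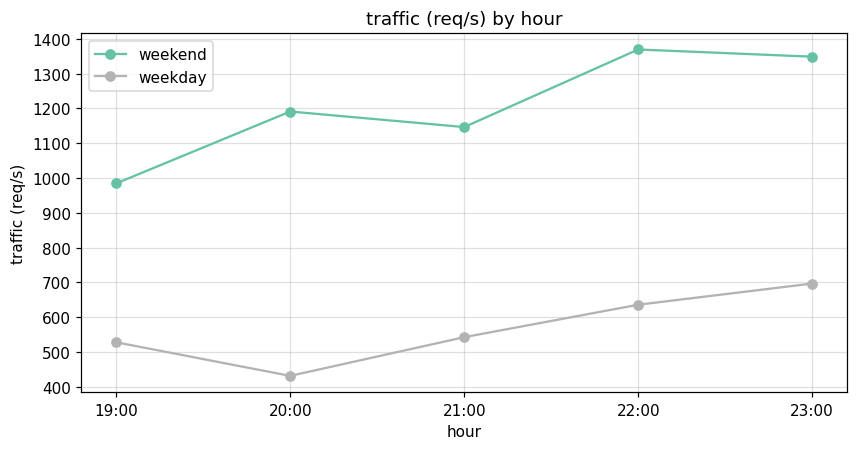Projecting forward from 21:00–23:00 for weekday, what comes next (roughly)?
≈ 800

Last three: 500, 600, 700 → slope ≈ 100/step → next ≈ 800.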